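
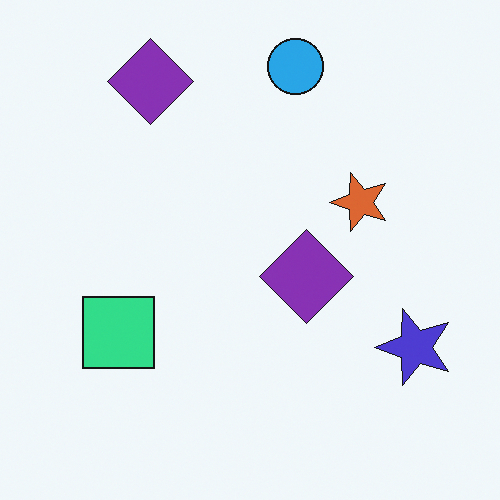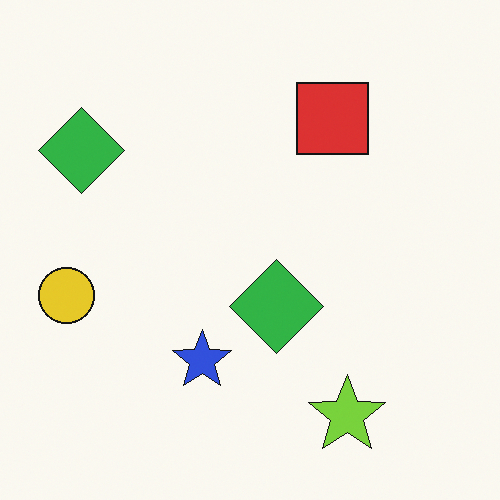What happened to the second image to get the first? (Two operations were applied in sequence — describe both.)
Hue-shifted noticeably, then transposed (reflected across the top-left ↔ bottom-right diagonal).

Every shape's color has rotated by the same amount around the hue wheel — a uniform hue shift. Shapes have swapped their row and column positions — what was in the top-right is now in the bottom-left — a diagonal reflection.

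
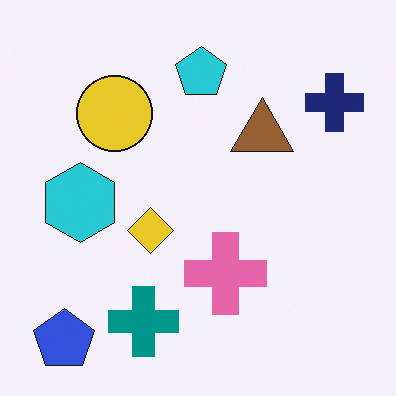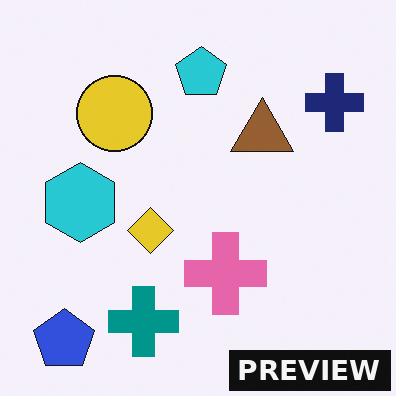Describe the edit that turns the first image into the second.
This is the original image watermarked with the text "PREVIEW" in the lower-right corner.

A dark label reading "PREVIEW" appears in the lower-right corner.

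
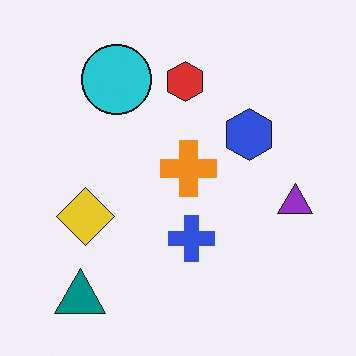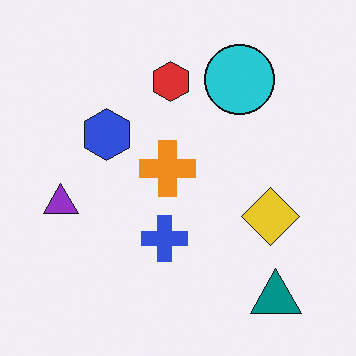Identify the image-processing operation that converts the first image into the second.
Flipped horizontally (left ↔ right).

The purple triangle is in the right of the first image and the left of the second — shapes on opposite sides of the vertical midline have swapped in a mirror flip.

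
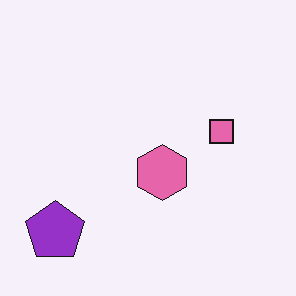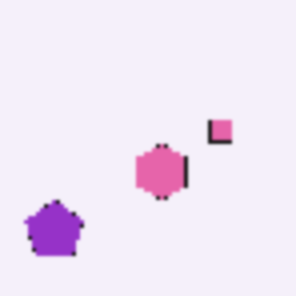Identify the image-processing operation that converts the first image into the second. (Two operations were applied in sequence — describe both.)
The transformation is: mildly pixelated, then lightly blurred.

Shapes are reduced to large square blocks; fine edges and outlines are lost — a downscale-then-upscale (mosaic) effect. Shape edges and outlines are uniformly softened across the whole image.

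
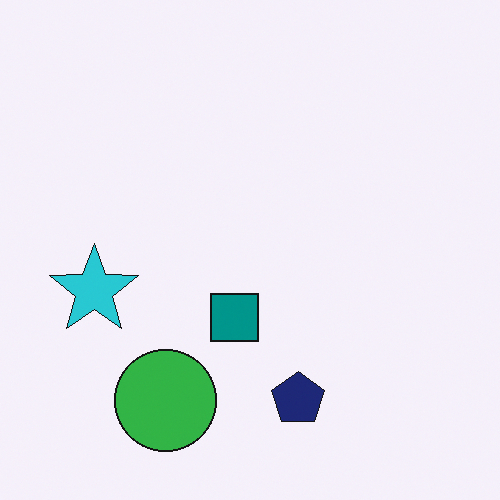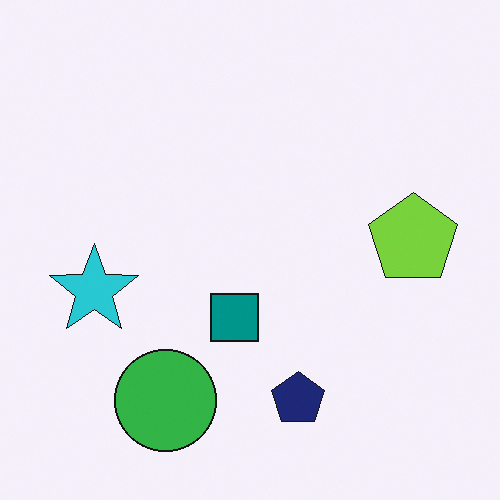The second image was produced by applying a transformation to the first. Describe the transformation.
Overlaid with an additional lime pentagon.

A lime pentagon appears in the second image that is absent from the first.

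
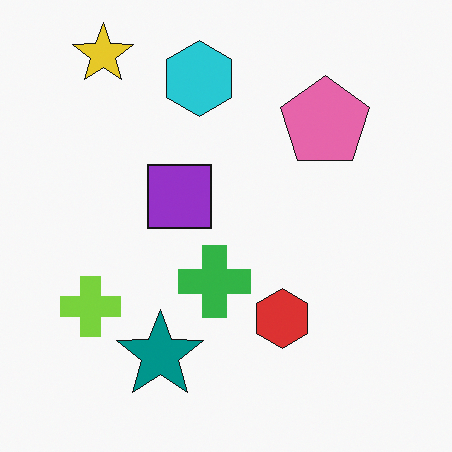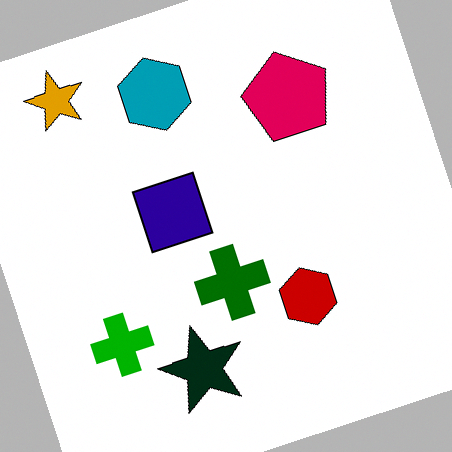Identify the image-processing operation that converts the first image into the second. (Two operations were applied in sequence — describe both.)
Boosted in contrast, then rotated counter-clockwise by a clearly visible amount.

Tones are pushed away from mid-grey across the whole image — a global contrast change. Every shape is tilted by the same angle and the image corners show triangular fill wedges — a whole-image rotation by a non-right angle.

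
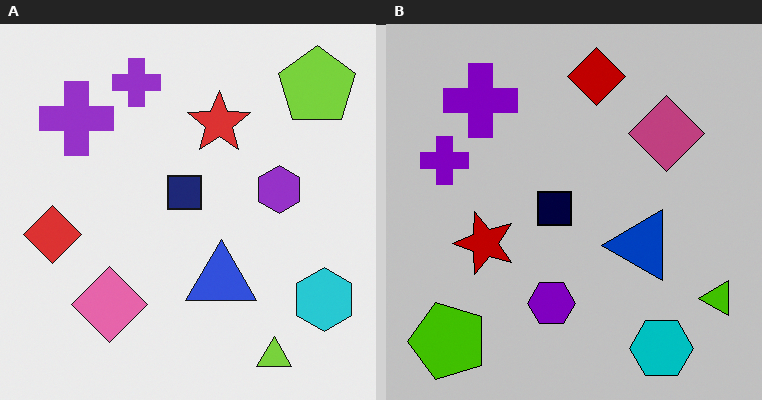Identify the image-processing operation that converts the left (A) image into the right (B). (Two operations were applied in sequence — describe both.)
The transformation is: heavily posterized to just a handful of flat colors, then transposed (reflected across the top-left ↔ bottom-right diagonal).

Each flat color has snapped to a coarser quantized level — most visibly, the near-white background has dropped to a flat grey. Shapes have swapped their row and column positions — what was in the top-right is now in the bottom-left — a diagonal reflection.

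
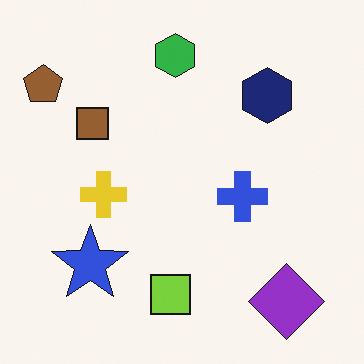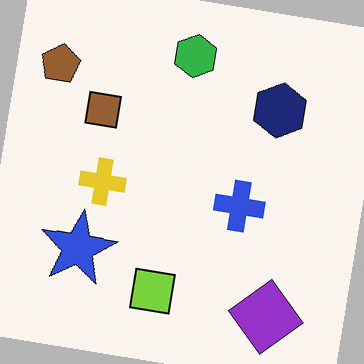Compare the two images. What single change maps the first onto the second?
The transformation is: rotated clockwise by a small amount.

Every shape is tilted by the same angle and the image corners show triangular fill wedges — a whole-image rotation by a non-right angle.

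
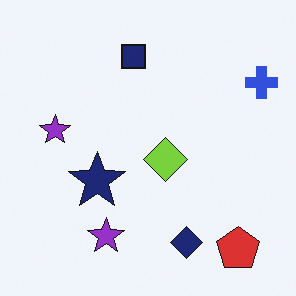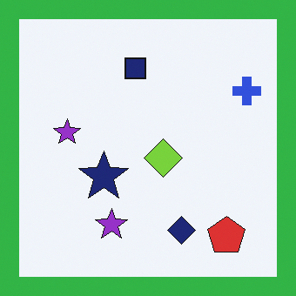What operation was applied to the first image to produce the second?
It was framed with a green border.

A solid green frame runs around the edge of the second image, with the content slightly shrunk inside it.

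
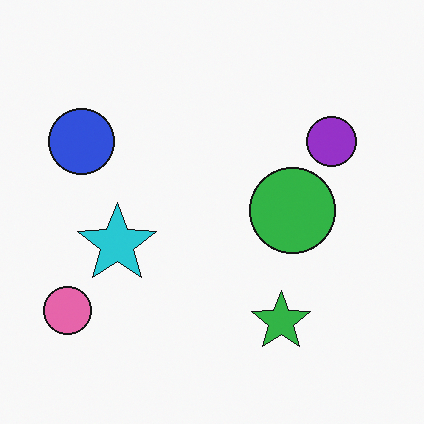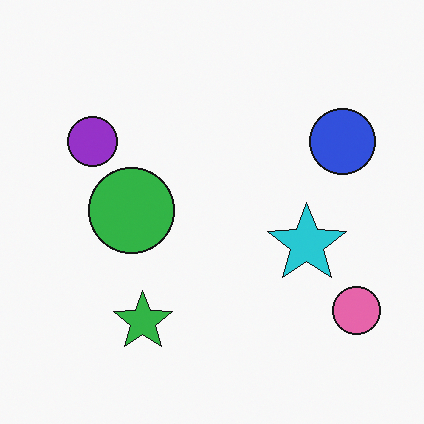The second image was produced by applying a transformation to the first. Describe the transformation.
The transformation is: flipped horizontally (left ↔ right).

The pink circle is in the bottom-left of the first image and the bottom-right of the second — shapes on opposite sides of the vertical midline have swapped in a mirror flip.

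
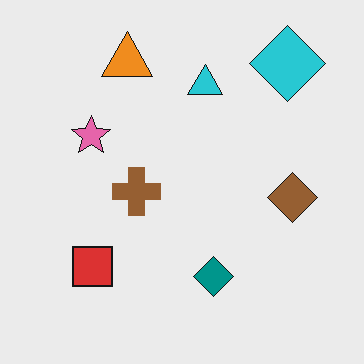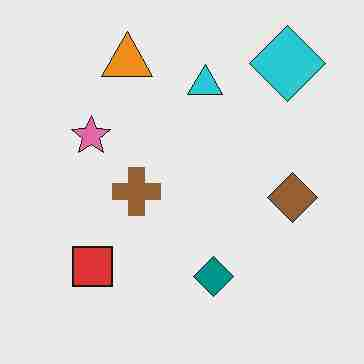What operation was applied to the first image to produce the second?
It was degraded with heavy JPEG compression.

Blocky 8×8 compression artifacts appear around shape edges and the flat background shows ringing — characteristic JPEG degradation.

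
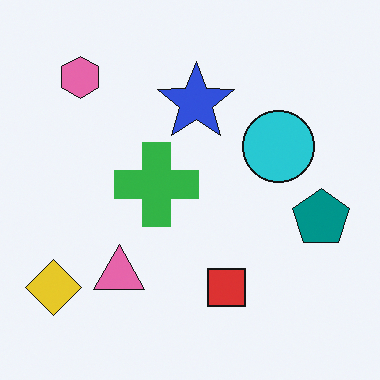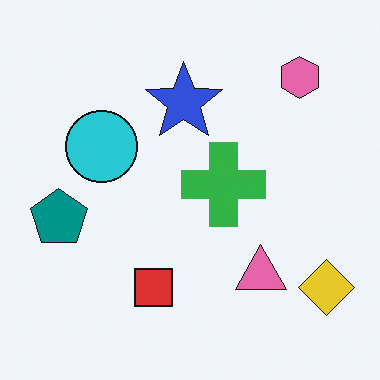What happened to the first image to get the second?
It was flipped horizontally (left ↔ right).

The yellow diamond is in the bottom-left of the first image and the bottom-right of the second — shapes on opposite sides of the vertical midline have swapped in a mirror flip.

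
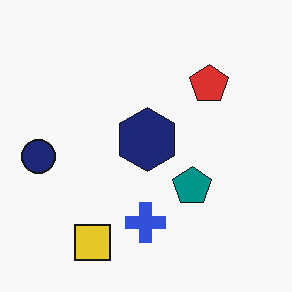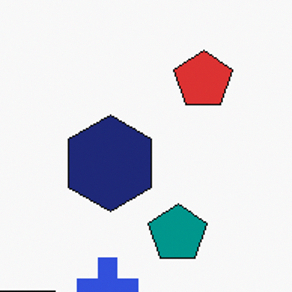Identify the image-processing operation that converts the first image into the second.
The transformation is: cropped slightly and scaled back up.

The visible shapes are larger and the field of view is narrower; shapes near the original edges may be partly or wholly outside the frame — a crop-and-rescale.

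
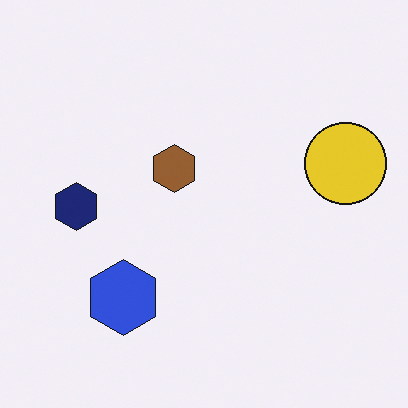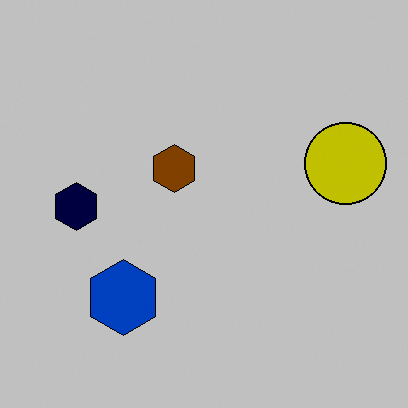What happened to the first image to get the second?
Aggressively posterized.

Each flat color has snapped to a coarser quantized level — most visibly, the near-white background has dropped to a flat grey.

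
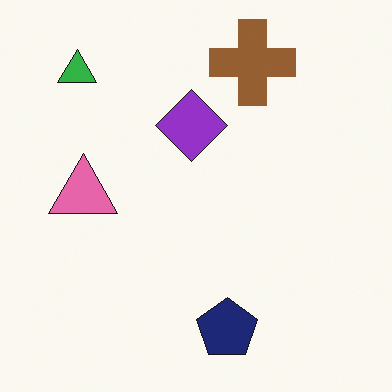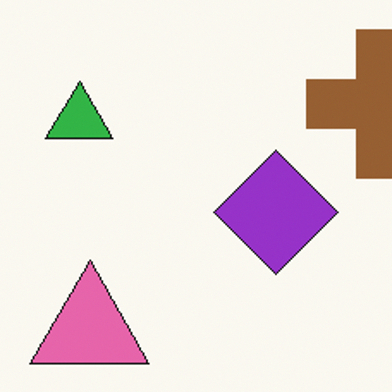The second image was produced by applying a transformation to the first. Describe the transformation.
It was cropped to a noticeably smaller region and rescaled.

The visible shapes are larger and the field of view is narrower; shapes near the original edges may be partly or wholly outside the frame — a crop-and-rescale.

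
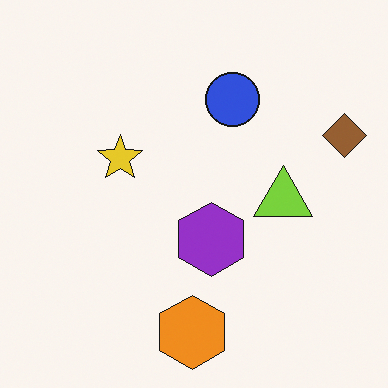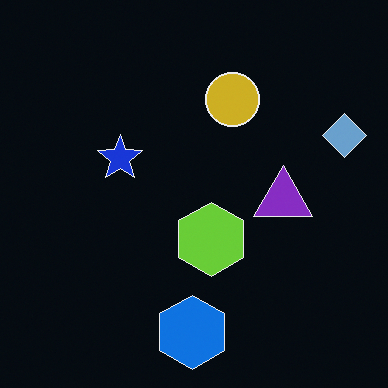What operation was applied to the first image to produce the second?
The transformation is: color-inverted (negative).

The light background has become dark and every shape's color is its complement — a photographic negative.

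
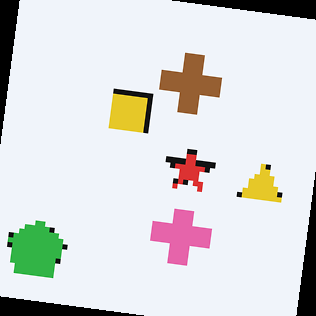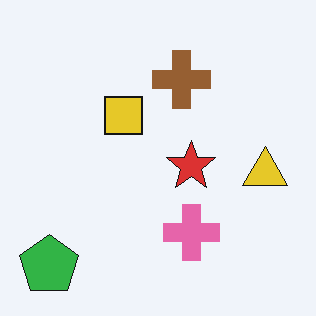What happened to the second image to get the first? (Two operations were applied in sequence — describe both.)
Mildly pixelated, then rotated clockwise by a slight angle.

Shapes are reduced to large square blocks; fine edges and outlines are lost — a downscale-then-upscale (mosaic) effect. Every shape is tilted by the same angle and the image corners show triangular fill wedges — a whole-image rotation by a non-right angle.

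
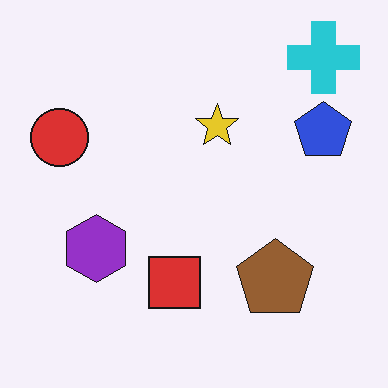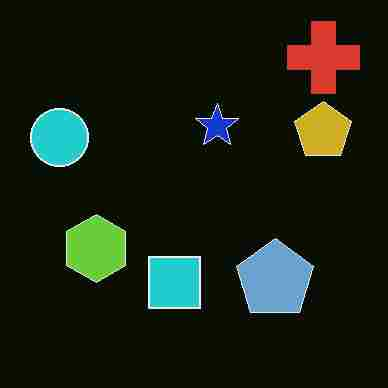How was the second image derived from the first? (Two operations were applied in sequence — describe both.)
The second image is the first color-inverted (negative), then heavily JPEG-compressed with obvious blocking artifacts.

The light background has become dark and every shape's color is its complement — a photographic negative. Blocky 8×8 compression artifacts appear around shape edges and the flat background shows ringing — characteristic JPEG degradation.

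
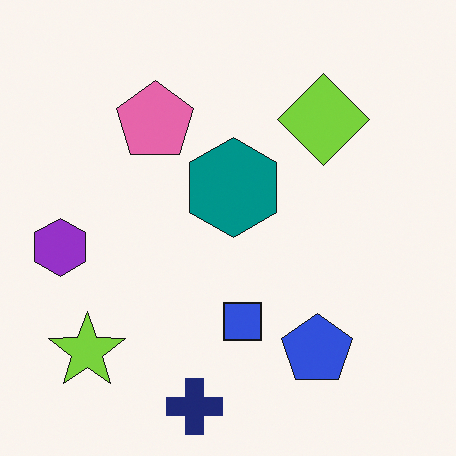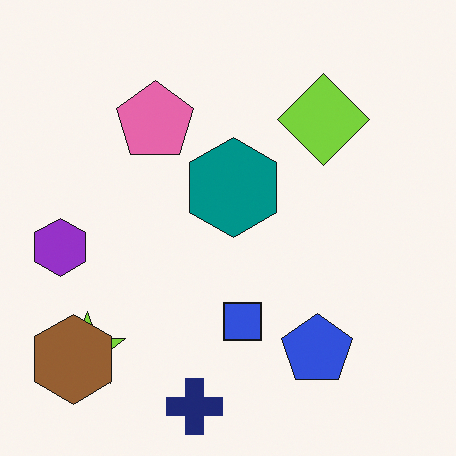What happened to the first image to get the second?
It was overlaid with an additional brown hexagon.

A brown hexagon appears in the second image that is absent from the first.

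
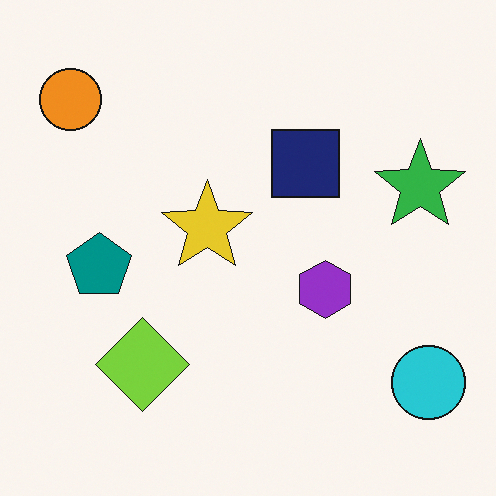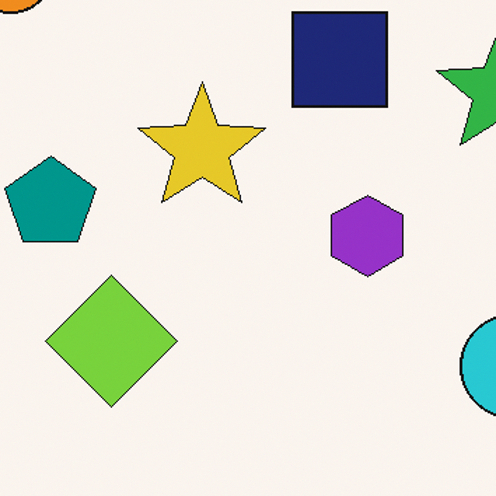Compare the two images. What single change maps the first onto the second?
It was cropped to a modestly smaller region and rescaled.

The visible shapes are larger and the field of view is narrower; shapes near the original edges may be partly or wholly outside the frame — a crop-and-rescale.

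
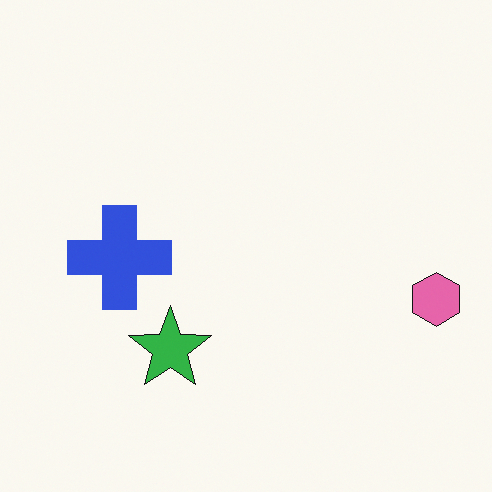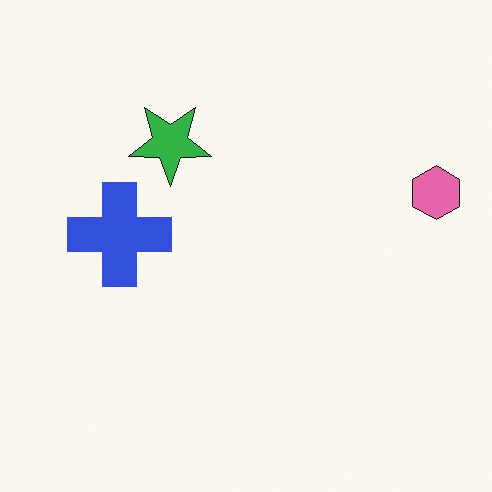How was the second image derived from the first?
The transformation is: flipped vertically (top ↔ bottom).

The green star is in the bottom of the first image and the top of the second — shapes on opposite sides of the horizontal midline have swapped in a mirror flip.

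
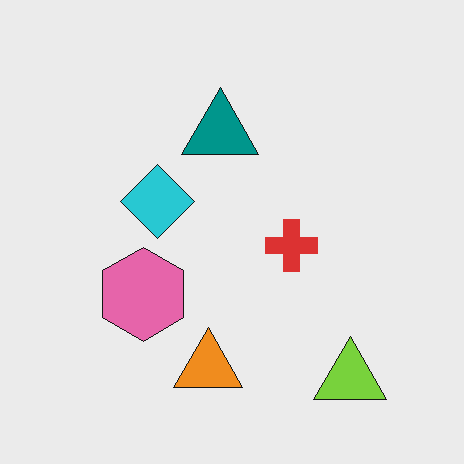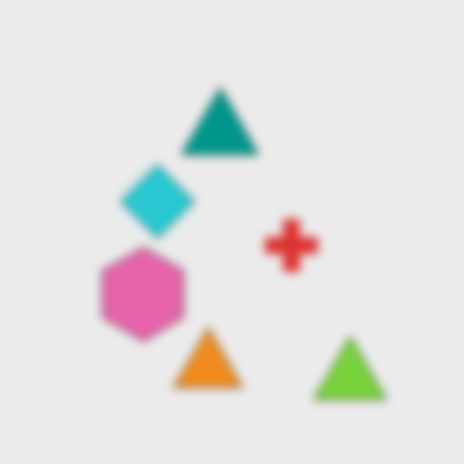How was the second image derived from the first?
It was noticeably gaussian-blurred.

Shape edges and outlines are uniformly softened across the whole image.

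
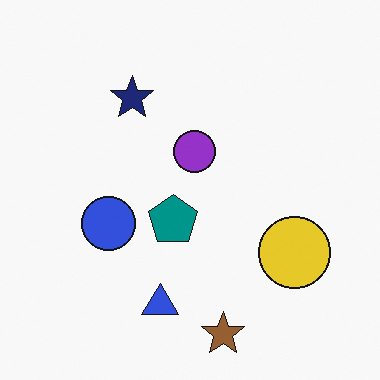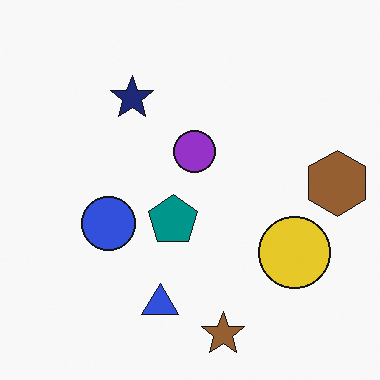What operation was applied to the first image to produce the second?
The second image is the first overlaid with an additional brown hexagon.

A brown hexagon appears in the second image that is absent from the first.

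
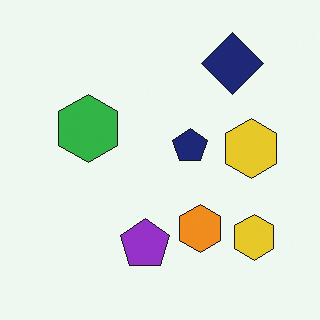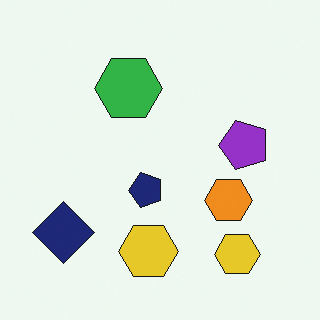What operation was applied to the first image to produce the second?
This is the original image transposed (reflected across the top-left ↔ bottom-right diagonal).

Shapes have swapped their row and column positions — what was in the top-right is now in the bottom-left — a diagonal reflection.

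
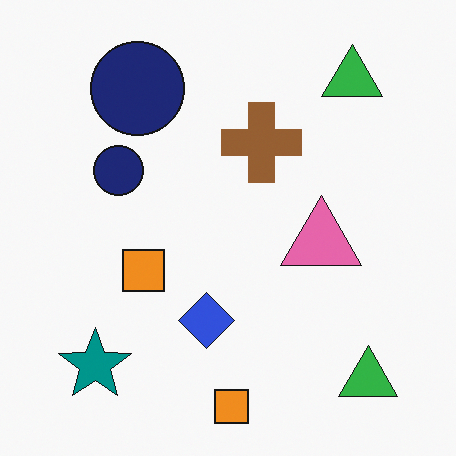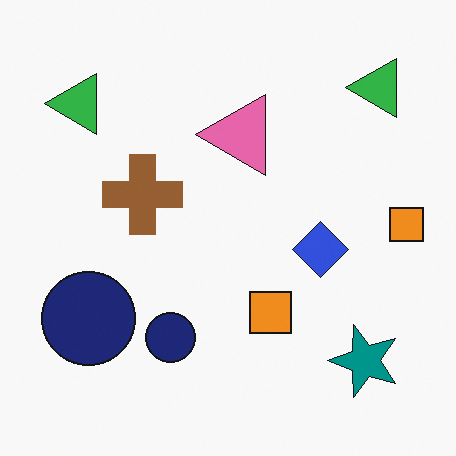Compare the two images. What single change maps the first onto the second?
The transformation is: rotated 90° counter-clockwise.

The teal star sits in the bottom-left of the first image and the bottom-right of the second — consistent with a whole-image 90° counter-clockwise rotation.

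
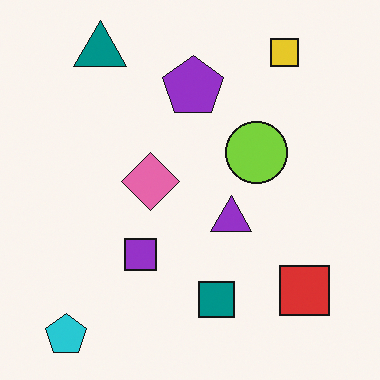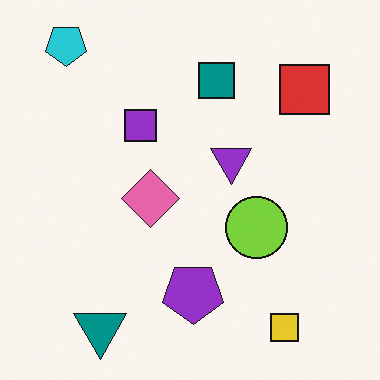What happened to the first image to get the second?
This is the original image flipped vertically (top ↔ bottom).

The cyan pentagon is in the bottom-left of the first image and the top-left of the second — shapes on opposite sides of the horizontal midline have swapped in a mirror flip.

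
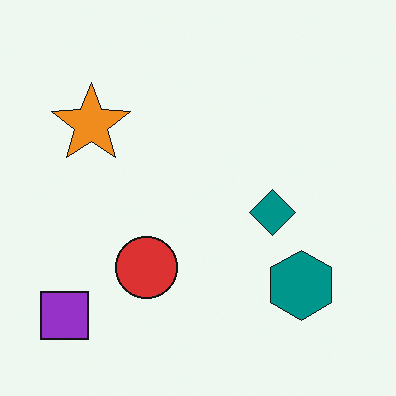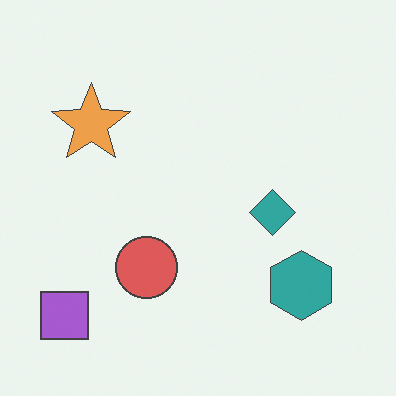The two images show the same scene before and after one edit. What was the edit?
Given slightly reduced contrast.

Tones are pushed toward mid-grey across the whole image — a global contrast change.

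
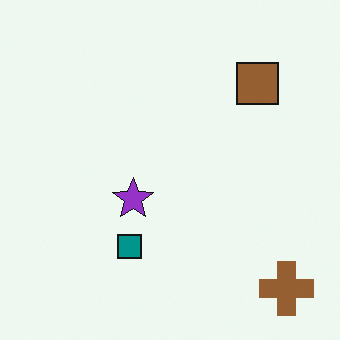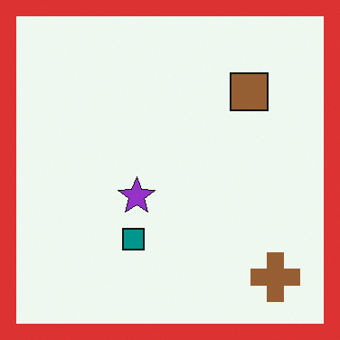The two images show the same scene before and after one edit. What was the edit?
The second image is the first framed with a red border.

A solid red frame runs around the edge of the second image, with the content slightly shrunk inside it.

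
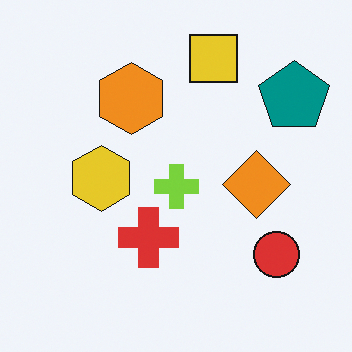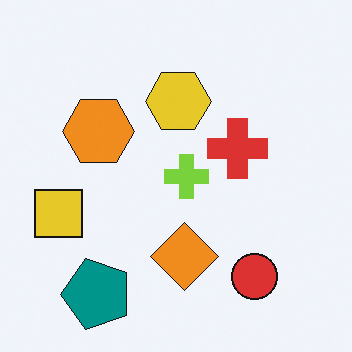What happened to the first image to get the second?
Transposed (reflected across the top-left ↔ bottom-right diagonal).

Shapes have swapped their row and column positions — what was in the top-right is now in the bottom-left — a diagonal reflection.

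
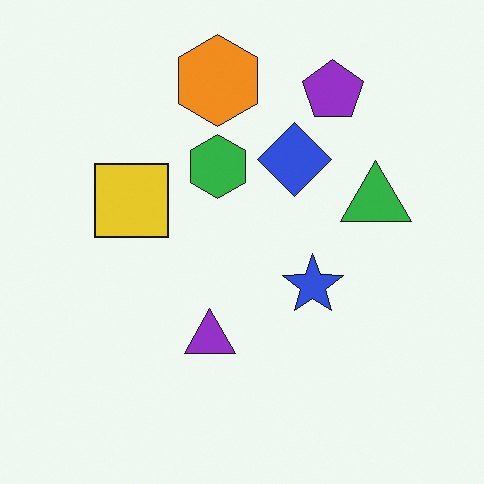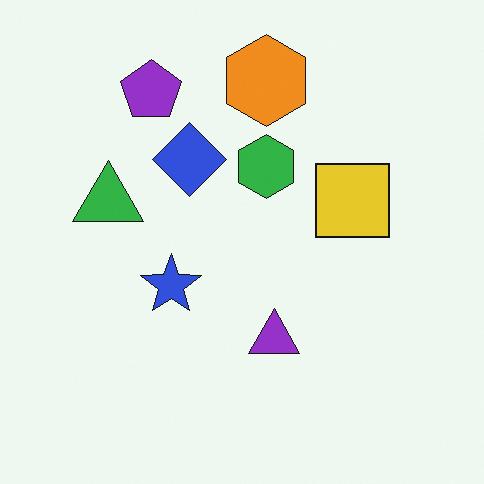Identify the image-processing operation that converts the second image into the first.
This is the original image flipped horizontally (left ↔ right).

The green triangle is in the left of the second image and the right of the first — shapes on opposite sides of the vertical midline have swapped in a mirror flip.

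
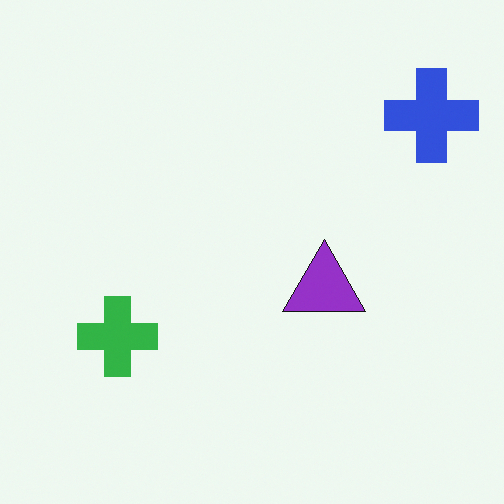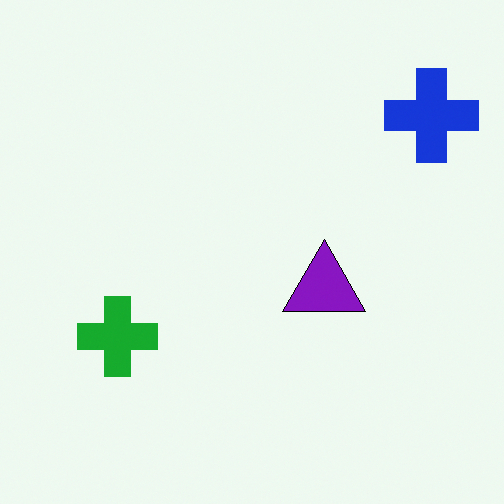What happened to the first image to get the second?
The transformation is: given slightly increased contrast.

Tones are pushed away from mid-grey across the whole image — a global contrast change.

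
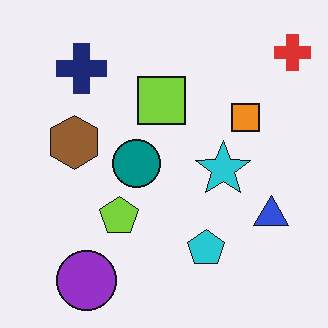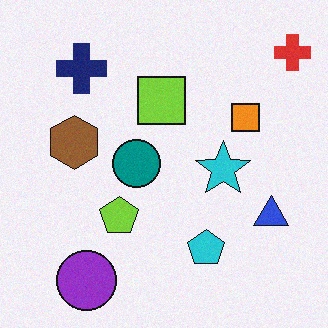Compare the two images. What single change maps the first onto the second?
This is the original image degraded with subtle gaussian noise.

Random speckle covers the whole image, including the flat background.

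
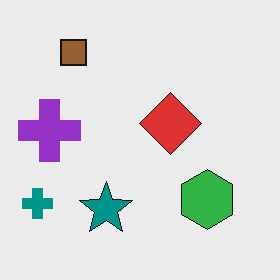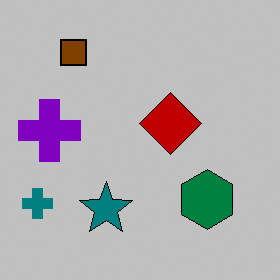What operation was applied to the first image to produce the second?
This is the original image aggressively posterized.

Each flat color has snapped to a coarser quantized level — most visibly, the near-white background has dropped to a flat grey.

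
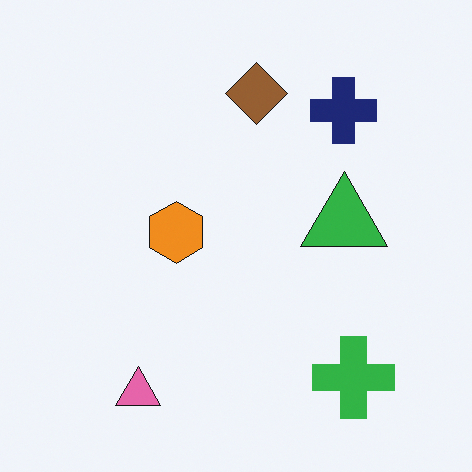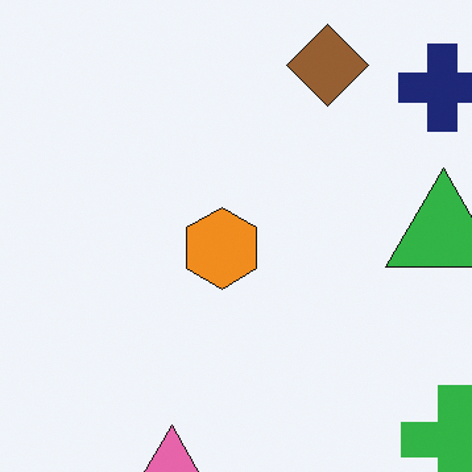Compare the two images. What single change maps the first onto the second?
This is the original image cropped slightly and scaled back up.

The visible shapes are larger and the field of view is narrower; shapes near the original edges may be partly or wholly outside the frame — a crop-and-rescale.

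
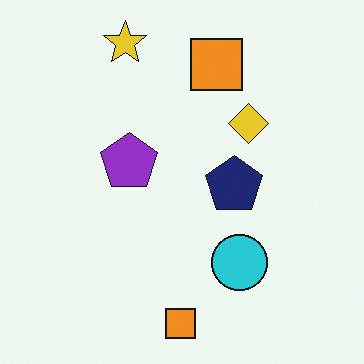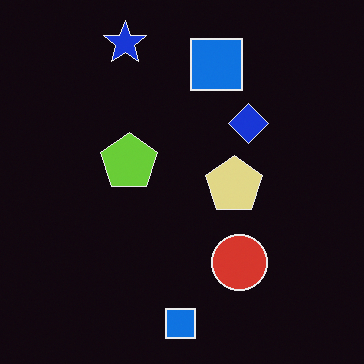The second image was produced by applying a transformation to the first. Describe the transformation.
It was color-inverted (negative).

The light background has become dark and every shape's color is its complement — a photographic negative.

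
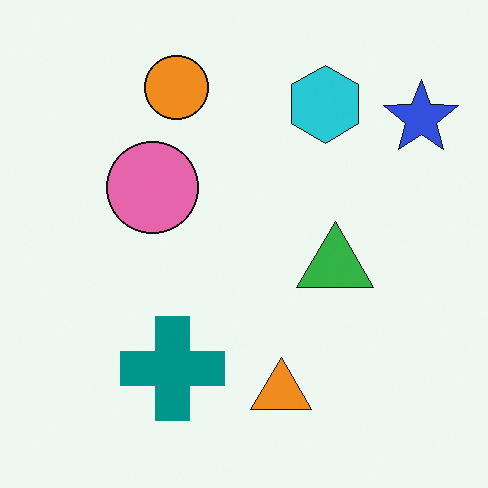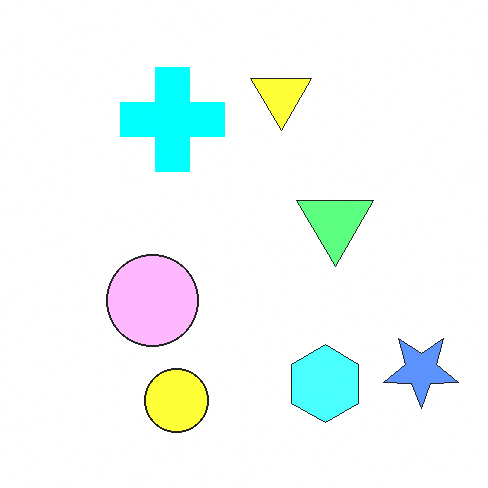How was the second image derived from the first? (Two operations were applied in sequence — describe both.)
The image was brightened a lot, then flipped vertically (top ↔ bottom).

Every pixel — background and shapes alike — is uniformly brightened. The orange circle is in the top of the first image and the bottom of the second — shapes on opposite sides of the horizontal midline have swapped in a mirror flip.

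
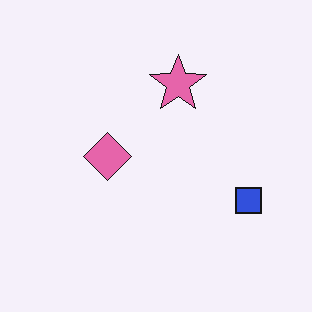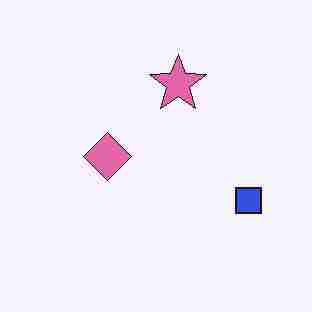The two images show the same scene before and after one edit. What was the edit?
The image was degraded with heavy JPEG compression.

Blocky 8×8 compression artifacts appear around shape edges and the flat background shows ringing — characteristic JPEG degradation.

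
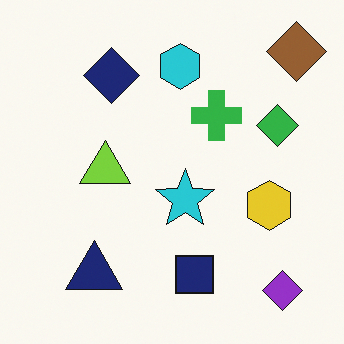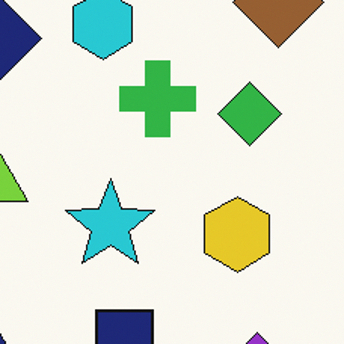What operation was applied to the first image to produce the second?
The image was cropped to a modestly smaller region and rescaled.

The visible shapes are larger and the field of view is narrower; shapes near the original edges may be partly or wholly outside the frame — a crop-and-rescale.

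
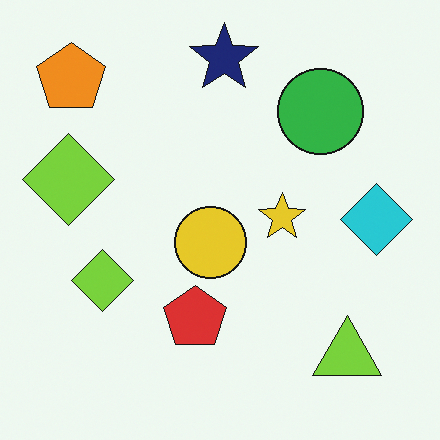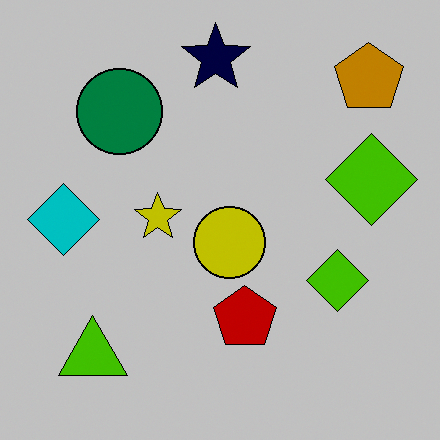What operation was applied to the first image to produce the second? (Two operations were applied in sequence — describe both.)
It was heavily posterized to just a handful of flat colors, then flipped horizontally (left ↔ right).

Each flat color has snapped to a coarser quantized level — most visibly, the near-white background has dropped to a flat grey. The cyan diamond is in the right of the first image and the left of the second — shapes on opposite sides of the vertical midline have swapped in a mirror flip.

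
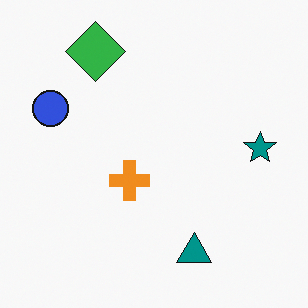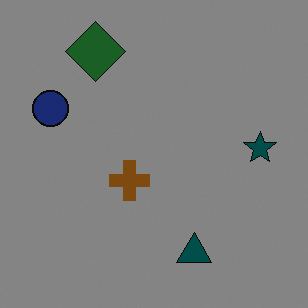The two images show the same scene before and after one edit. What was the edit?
It was noticeably darkened.

Every pixel — background and shapes alike — is uniformly darkened.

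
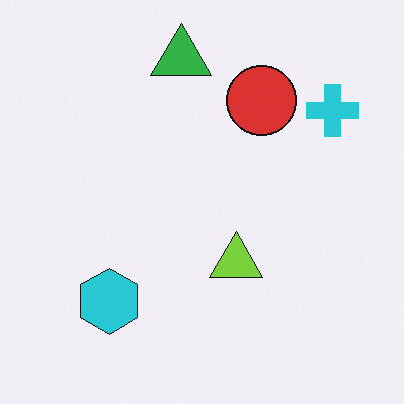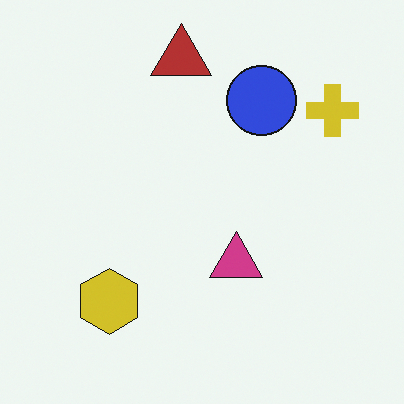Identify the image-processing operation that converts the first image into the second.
The image was hue-shifted by a large amount.

Every shape's color has rotated by the same amount around the hue wheel — a uniform hue shift.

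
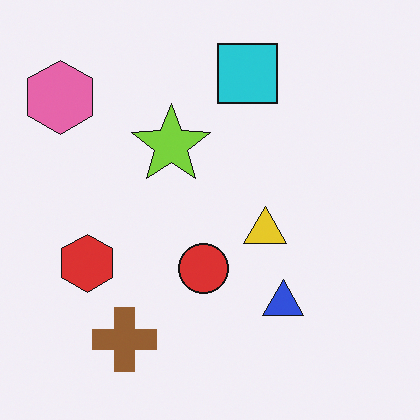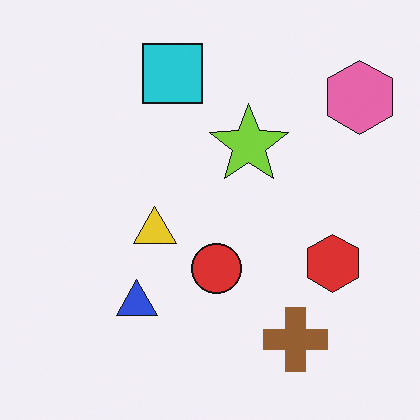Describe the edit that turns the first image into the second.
The image was flipped horizontally (left ↔ right).

The pink hexagon is in the top-left of the first image and the top-right of the second — shapes on opposite sides of the vertical midline have swapped in a mirror flip.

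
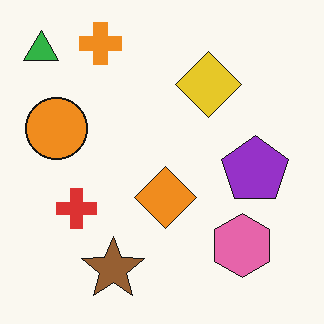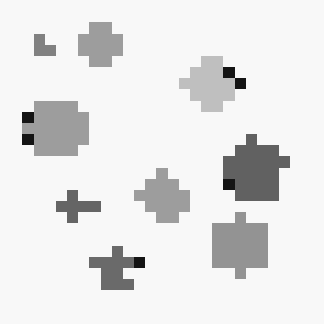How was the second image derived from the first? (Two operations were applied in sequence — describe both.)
The transformation is: converted to grayscale, then coarsely pixelated.

All color is removed — every shape is now a shade of grey. Shapes are reduced to large square blocks; fine edges and outlines are lost — a downscale-then-upscale (mosaic) effect.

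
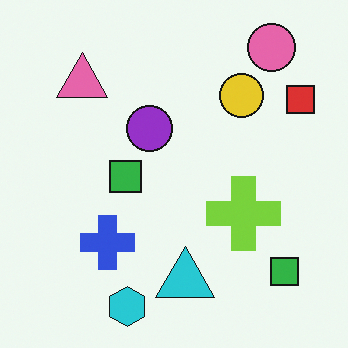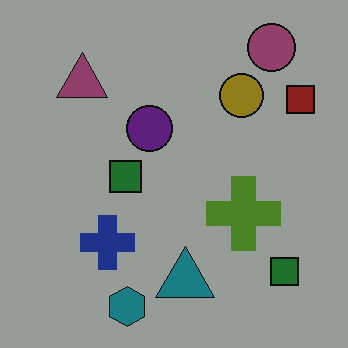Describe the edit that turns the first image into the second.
Substantially darkened.

Every pixel — background and shapes alike — is uniformly darkened.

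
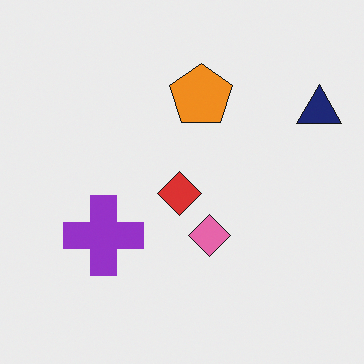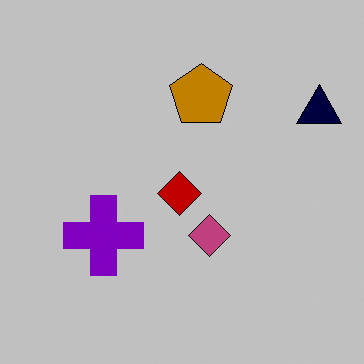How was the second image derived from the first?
Aggressively posterized.

Each flat color has snapped to a coarser quantized level — most visibly, the near-white background has dropped to a flat grey.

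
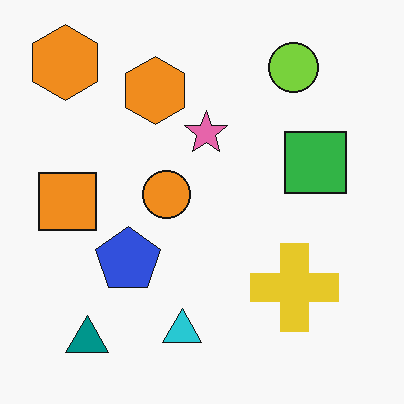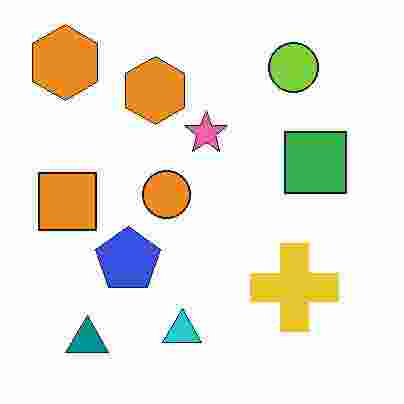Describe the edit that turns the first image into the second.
It was heavily JPEG-compressed with obvious blocking artifacts.

Blocky 8×8 compression artifacts appear around shape edges and the flat background shows ringing — characteristic JPEG degradation.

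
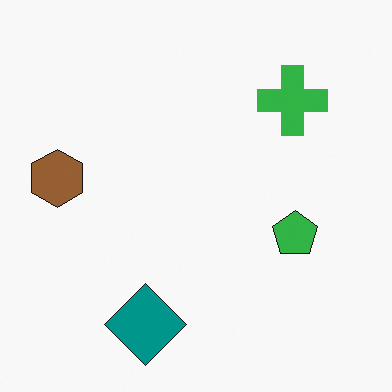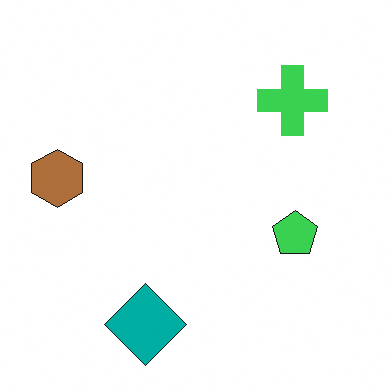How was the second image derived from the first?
The second image is the first brightened a little.

Every pixel — background and shapes alike — is uniformly brightened.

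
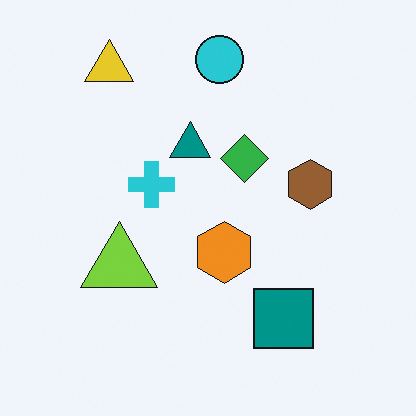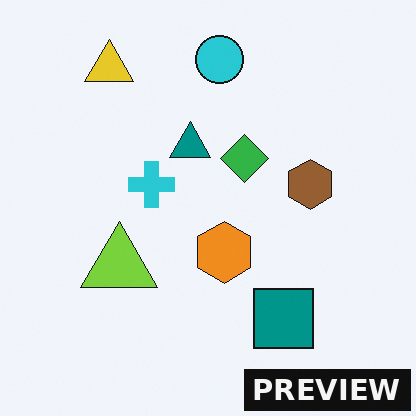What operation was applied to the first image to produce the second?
The image was watermarked with the text "PREVIEW" in the lower-right corner.

A dark label reading "PREVIEW" appears in the lower-right corner.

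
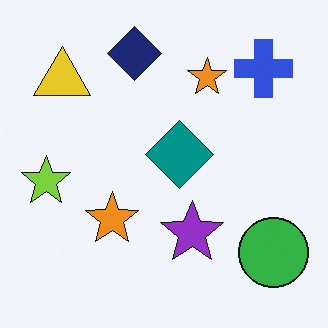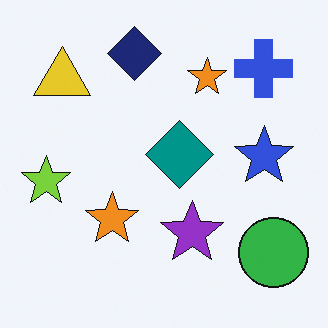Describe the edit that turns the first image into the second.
The image was overlaid with an additional blue star.

A blue star appears in the second image that is absent from the first.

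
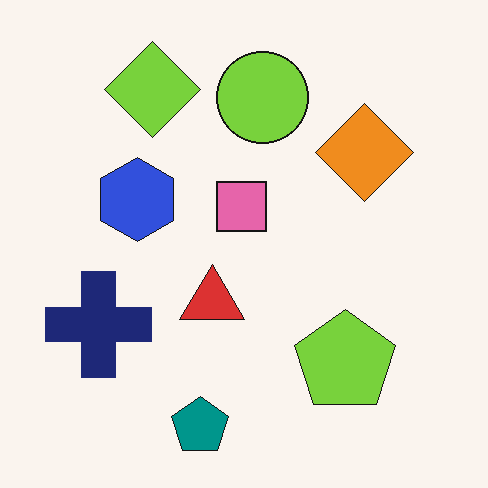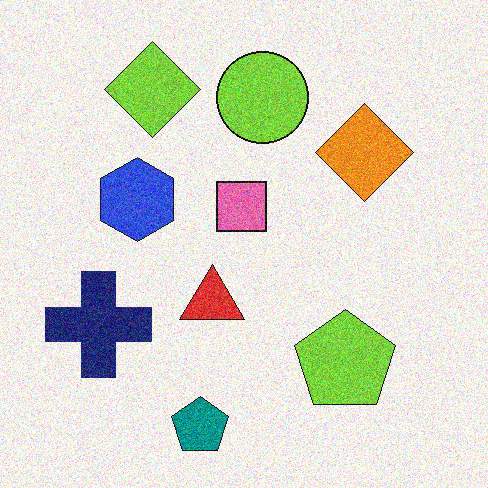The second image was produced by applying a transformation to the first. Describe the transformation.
The transformation is: degraded with visible gaussian noise.

Random speckle covers the whole image, including the flat background.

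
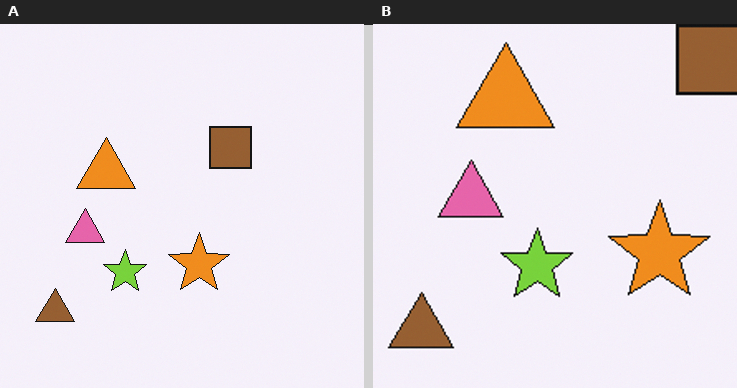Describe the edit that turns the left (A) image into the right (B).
This is the original image cropped to a noticeably smaller region and rescaled.

The visible shapes are larger and the field of view is narrower; shapes near the original edges may be partly or wholly outside the frame — a crop-and-rescale.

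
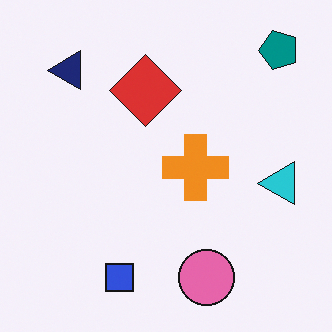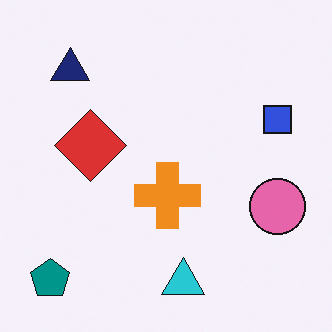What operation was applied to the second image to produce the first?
It was transposed (reflected across the top-left ↔ bottom-right diagonal).

Shapes have swapped their row and column positions — what was in the top-right is now in the bottom-left — a diagonal reflection.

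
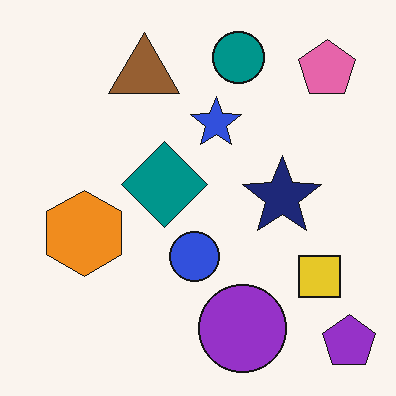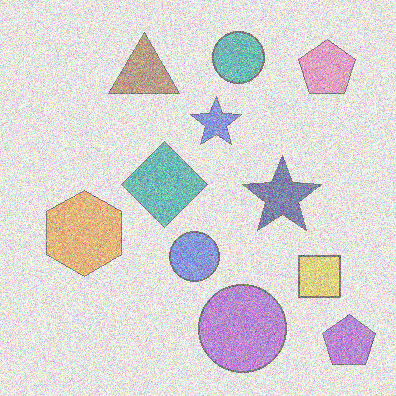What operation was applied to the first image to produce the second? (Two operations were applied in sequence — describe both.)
The image was washed out (contrast reduced), then degraded with moderate additive noise.

Tones are pushed toward mid-grey across the whole image — a global contrast change. Random speckle covers the whole image, including the flat background.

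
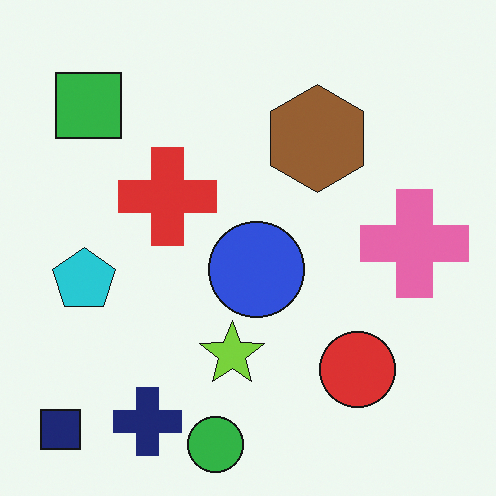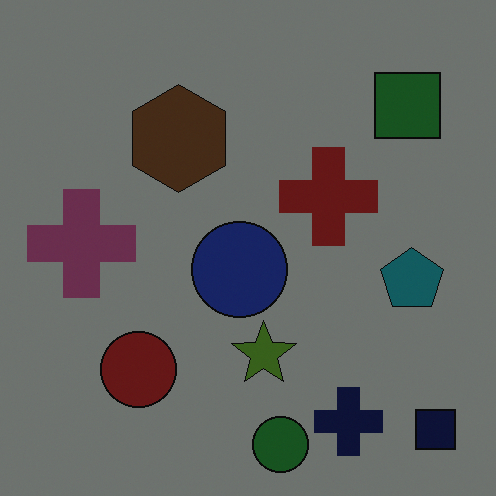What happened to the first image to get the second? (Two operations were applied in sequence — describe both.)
The second image is the first substantially darkened, then flipped horizontally (left ↔ right).

Every pixel — background and shapes alike — is uniformly darkened. The navy square is in the bottom-left of the first image and the bottom-right of the second — shapes on opposite sides of the vertical midline have swapped in a mirror flip.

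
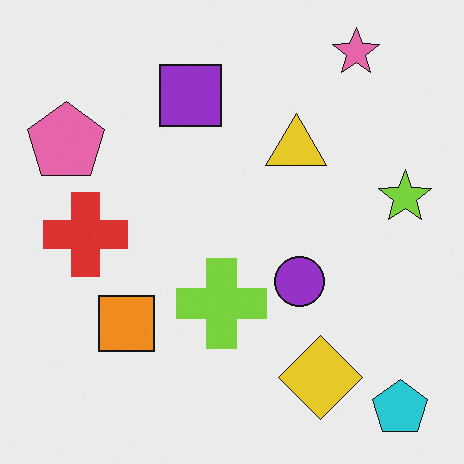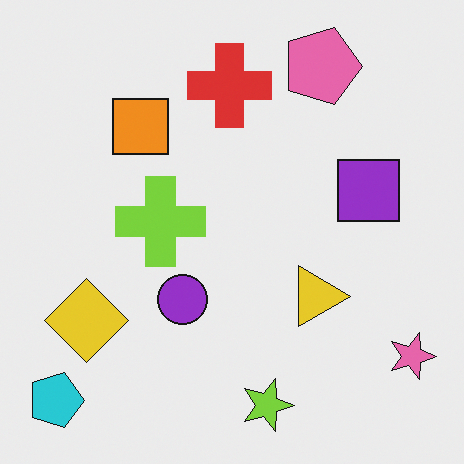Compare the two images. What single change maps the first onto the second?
This is the original image rotated 90° clockwise.

The cyan pentagon sits in the bottom-right of the first image and the bottom-left of the second — consistent with a whole-image 90° clockwise rotation.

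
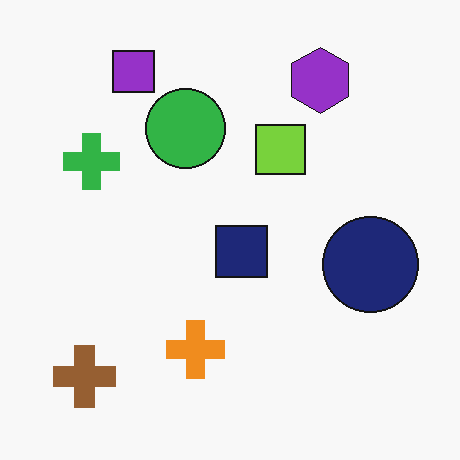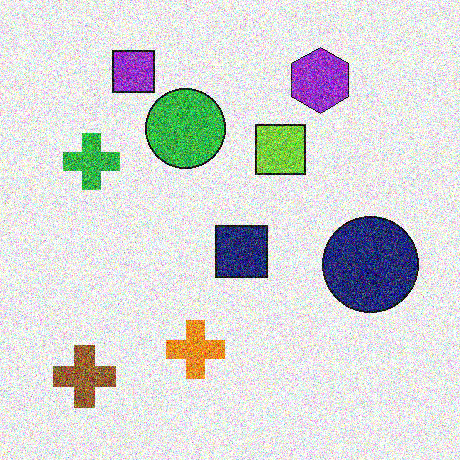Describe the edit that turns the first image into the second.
This is the original image degraded with a thick layer of grain.

Random speckle covers the whole image, including the flat background.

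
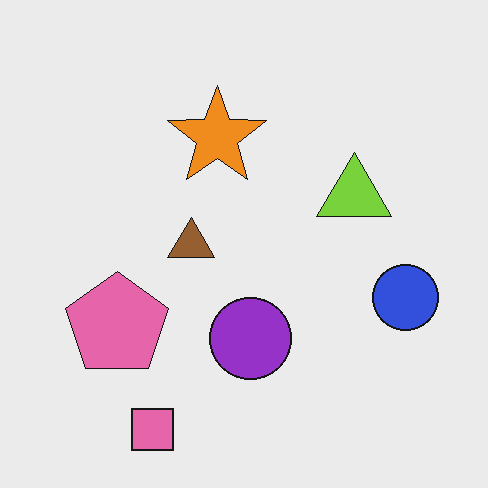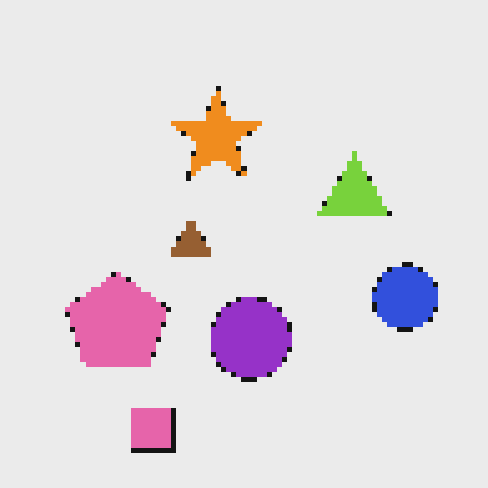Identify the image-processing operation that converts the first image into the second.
The transformation is: mildly pixelated.

Shapes are reduced to large square blocks; fine edges and outlines are lost — a downscale-then-upscale (mosaic) effect.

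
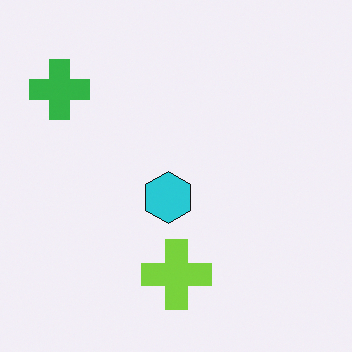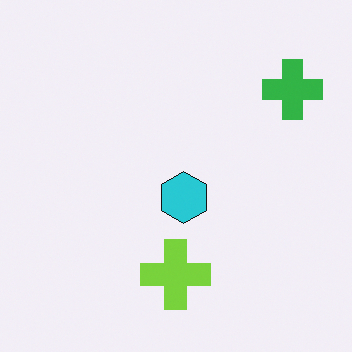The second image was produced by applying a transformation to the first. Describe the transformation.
The image was flipped horizontally (left ↔ right).

The green cross is in the top-left of the first image and the top-right of the second — shapes on opposite sides of the vertical midline have swapped in a mirror flip.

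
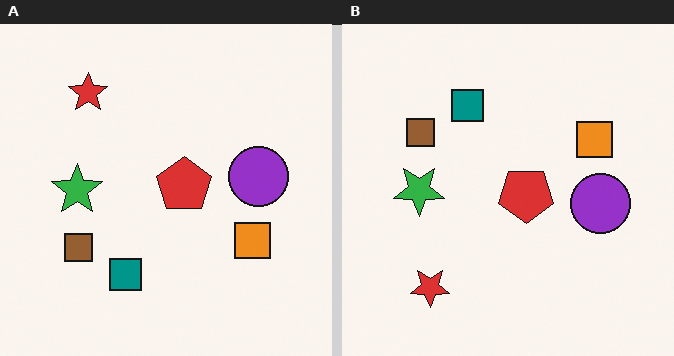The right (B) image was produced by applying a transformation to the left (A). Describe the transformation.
It was flipped vertically (top ↔ bottom).

The red star is in the top-left of the left (A) image and the bottom-left of the right (B) — shapes on opposite sides of the horizontal midline have swapped in a mirror flip.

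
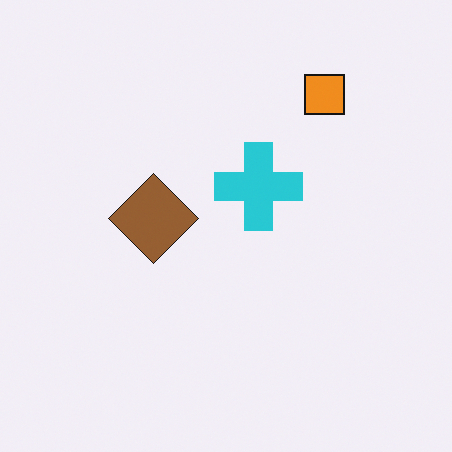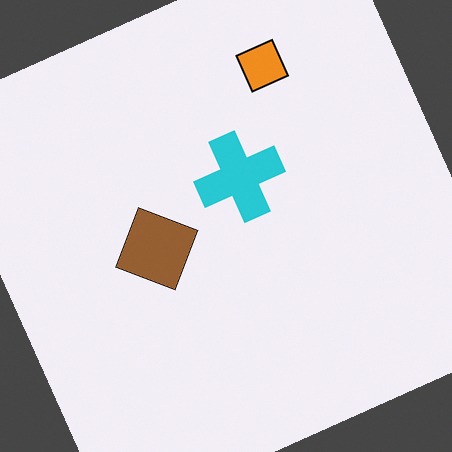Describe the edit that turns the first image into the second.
The transformation is: rotated counter-clockwise by a clearly visible amount.

Every shape is tilted by the same angle and the image corners show triangular fill wedges — a whole-image rotation by a non-right angle.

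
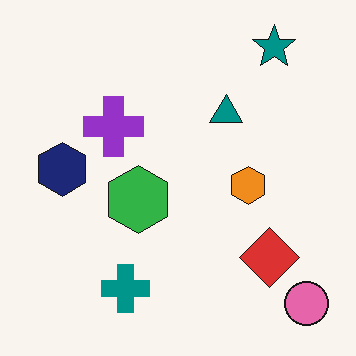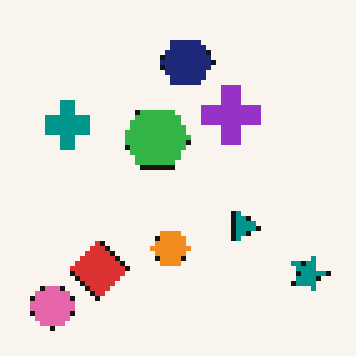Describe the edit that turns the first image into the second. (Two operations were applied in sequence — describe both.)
The second image is the first rotated 90° clockwise, then lightly pixelated (a mild mosaic effect).

The pink circle sits in the bottom-right of the first image and the bottom-left of the second — consistent with a whole-image 90° clockwise rotation. Shapes are reduced to large square blocks; fine edges and outlines are lost — a downscale-then-upscale (mosaic) effect.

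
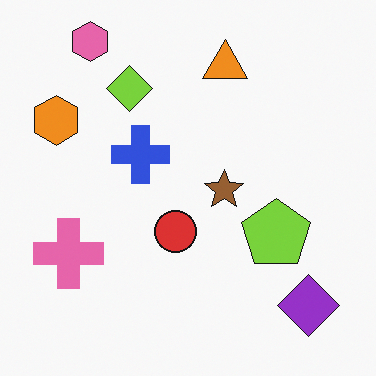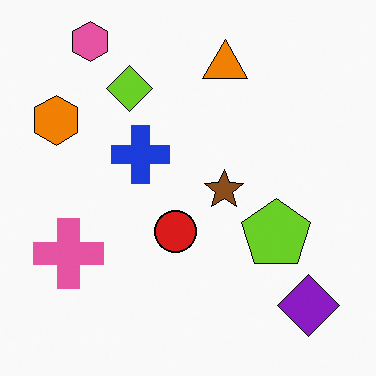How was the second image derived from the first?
The image was given slightly increased contrast.

Tones are pushed away from mid-grey across the whole image — a global contrast change.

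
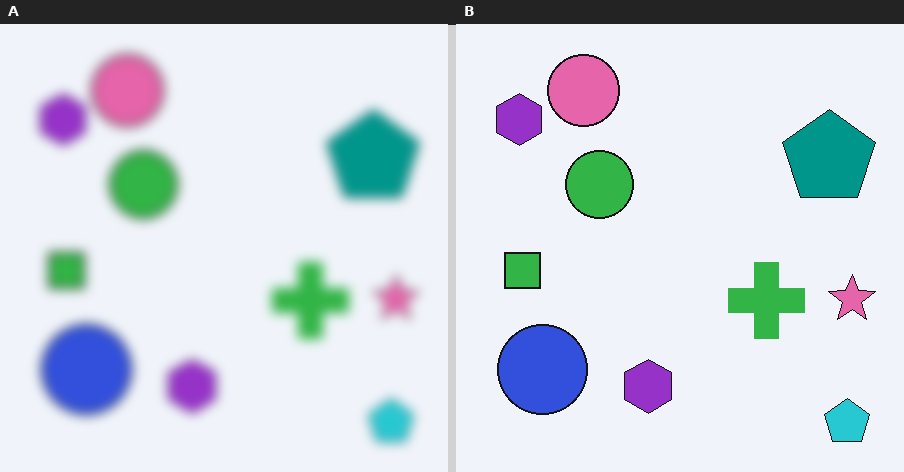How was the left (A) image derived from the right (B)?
The left (A) image is the right (B) strongly gaussian-blurred.

Shape edges and outlines are uniformly softened across the whole image.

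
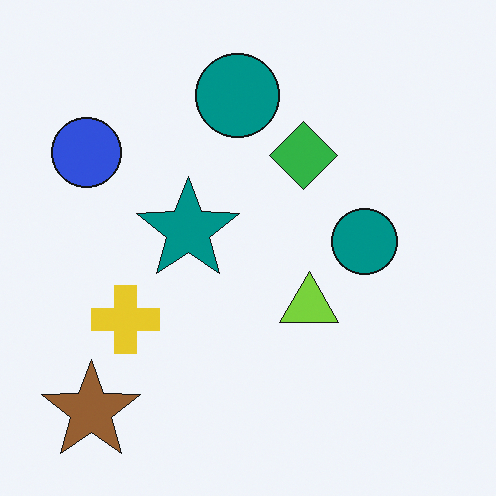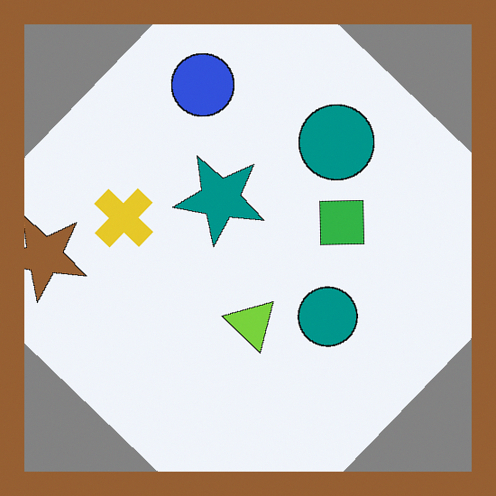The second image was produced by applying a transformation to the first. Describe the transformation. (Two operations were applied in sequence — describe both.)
The second image is the first rotated clockwise by a large amount — several tens of degrees, then framed with a brown border.

Every shape is tilted by the same angle and the image corners show triangular fill wedges — a whole-image rotation by a non-right angle. A solid brown frame runs around the edge of the second image, with the content slightly shrunk inside it.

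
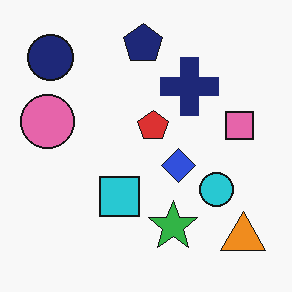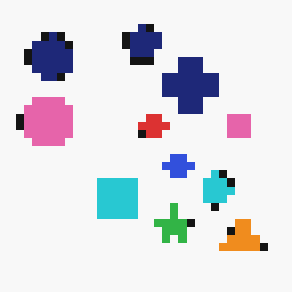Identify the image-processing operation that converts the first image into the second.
Pixelated into visible square blocks.

Shapes are reduced to large square blocks; fine edges and outlines are lost — a downscale-then-upscale (mosaic) effect.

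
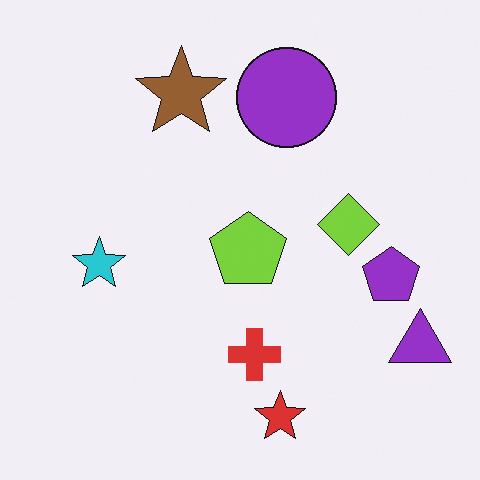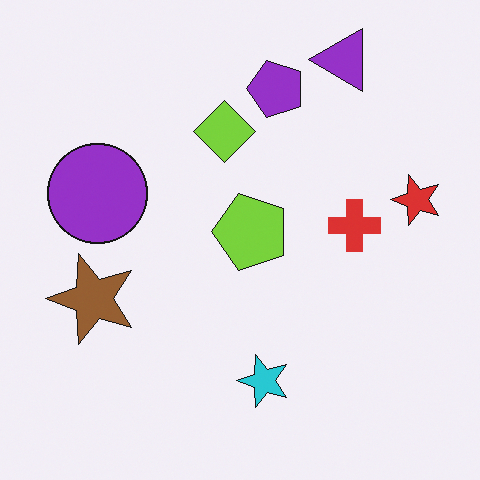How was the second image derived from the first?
Rotated 90° counter-clockwise.

The purple triangle sits in the bottom-right of the first image and the top-right of the second — consistent with a whole-image 90° counter-clockwise rotation.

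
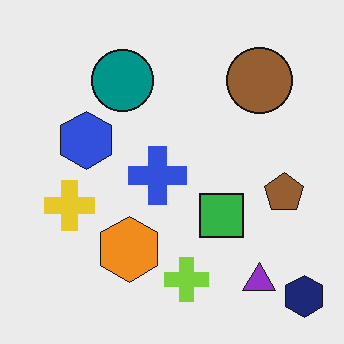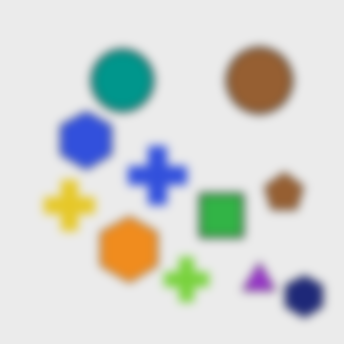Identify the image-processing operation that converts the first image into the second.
The transformation is: moderately blurred.

Shape edges and outlines are uniformly softened across the whole image.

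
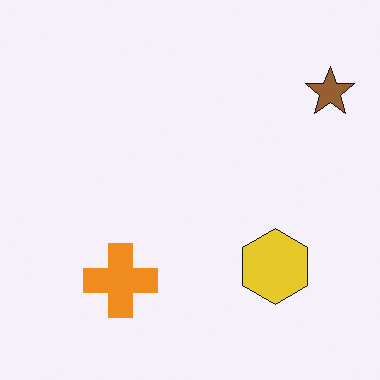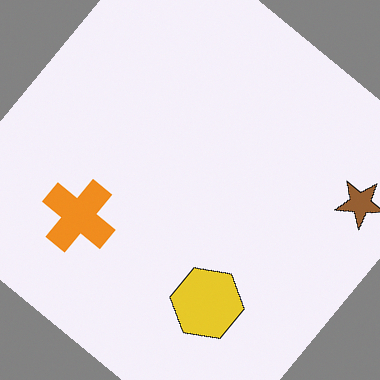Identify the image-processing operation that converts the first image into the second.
Rotated clockwise by a large amount — several tens of degrees.

Every shape is tilted by the same angle and the image corners show triangular fill wedges — a whole-image rotation by a non-right angle.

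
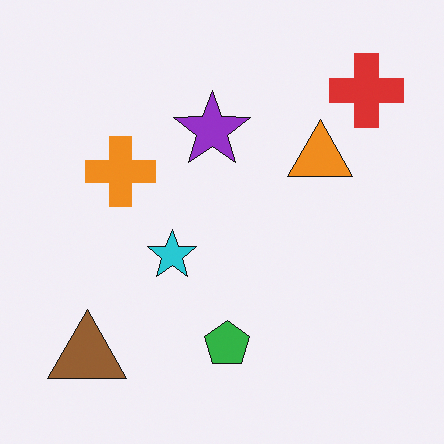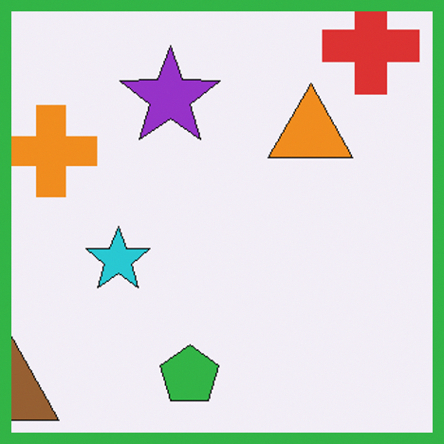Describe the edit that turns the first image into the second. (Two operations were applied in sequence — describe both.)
The image was cropped slightly and scaled back up, then framed with a green border.

The visible shapes are larger and the field of view is narrower; shapes near the original edges may be partly or wholly outside the frame — a crop-and-rescale. A solid green frame runs around the edge of the second image, with the content slightly shrunk inside it.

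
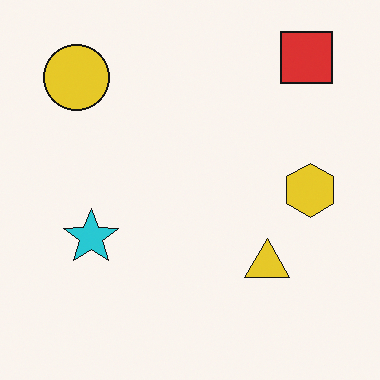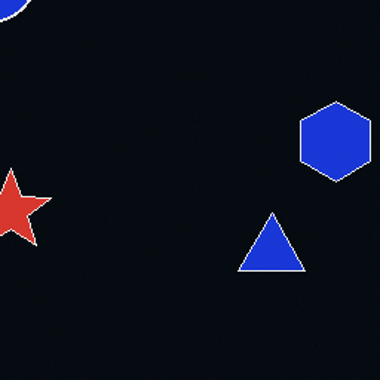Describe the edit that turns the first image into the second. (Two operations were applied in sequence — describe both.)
The second image is the first color-inverted (negative), then cropped to a modestly smaller region and rescaled.

The light background has become dark and every shape's color is its complement — a photographic negative. The visible shapes are larger and the field of view is narrower; shapes near the original edges may be partly or wholly outside the frame — a crop-and-rescale.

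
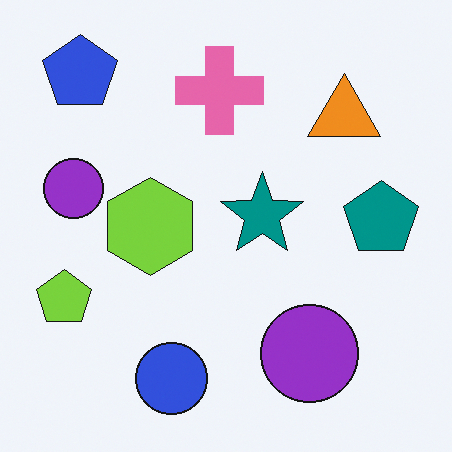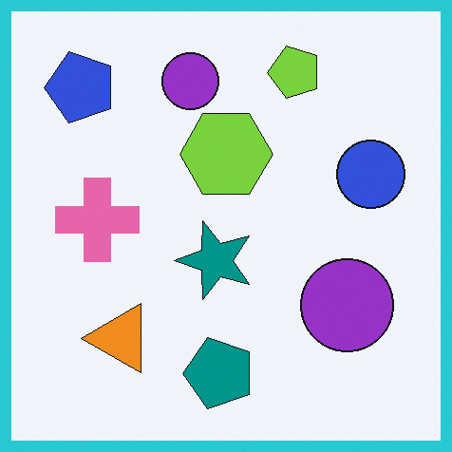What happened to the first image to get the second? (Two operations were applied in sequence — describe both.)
The image was transposed (reflected across the top-left ↔ bottom-right diagonal), then framed with a cyan border.

Shapes have swapped their row and column positions — what was in the top-right is now in the bottom-left — a diagonal reflection. A solid cyan frame runs around the edge of the second image, with the content slightly shrunk inside it.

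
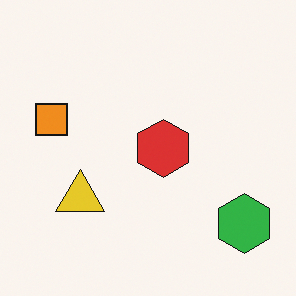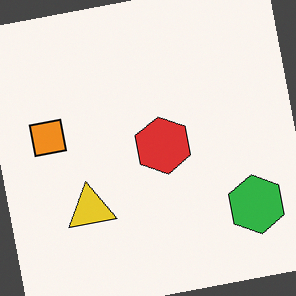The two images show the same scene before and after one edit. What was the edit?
The image was rotated counter-clockwise by a few degrees.

Every shape is tilted by the same angle and the image corners show triangular fill wedges — a whole-image rotation by a non-right angle.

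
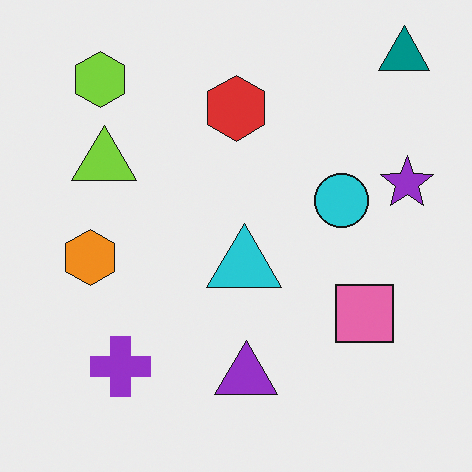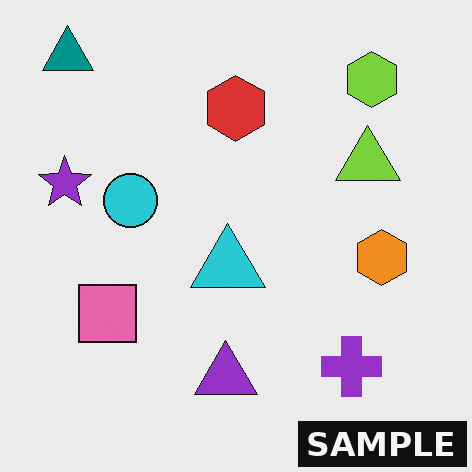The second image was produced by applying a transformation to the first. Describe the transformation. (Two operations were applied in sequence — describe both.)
This is the original image flipped horizontally (left ↔ right), then watermarked with the text "SAMPLE" in the lower-right corner.

The purple star is in the right of the first image and the left of the second — shapes on opposite sides of the vertical midline have swapped in a mirror flip. A dark label reading "SAMPLE" appears in the lower-right corner.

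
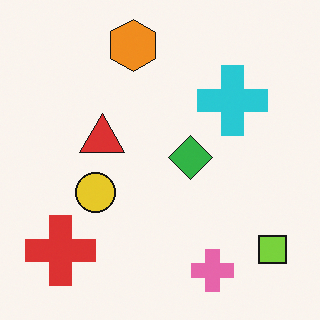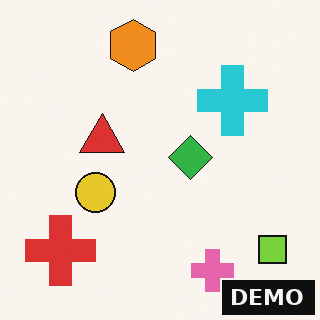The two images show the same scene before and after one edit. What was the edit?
This is the original image watermarked with the text "DEMO" in the lower-right corner.

A dark label reading "DEMO" appears in the lower-right corner.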